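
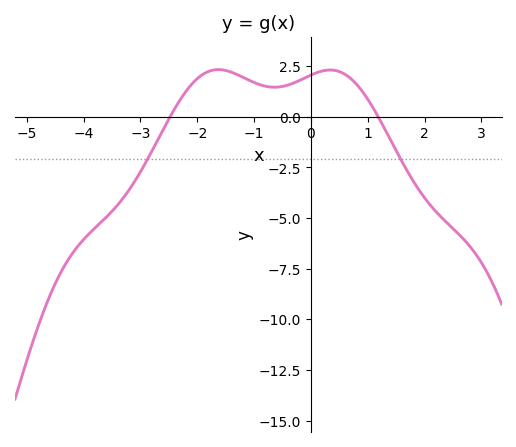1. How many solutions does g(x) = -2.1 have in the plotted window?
2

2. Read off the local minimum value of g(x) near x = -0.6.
1.4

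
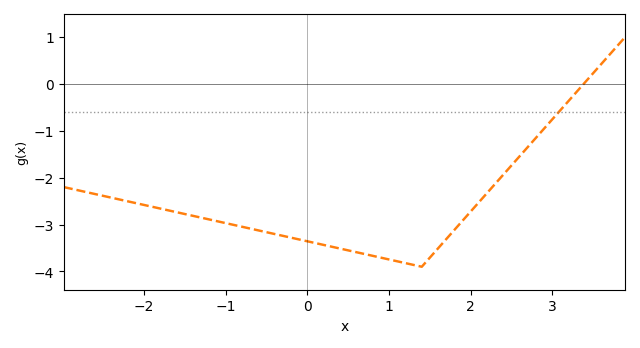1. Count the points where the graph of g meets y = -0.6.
1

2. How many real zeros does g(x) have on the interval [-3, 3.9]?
1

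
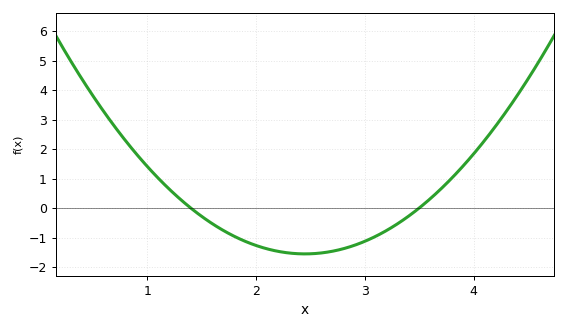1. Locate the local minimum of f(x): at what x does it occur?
2.45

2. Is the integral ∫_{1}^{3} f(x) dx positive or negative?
negative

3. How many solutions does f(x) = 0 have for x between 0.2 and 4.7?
2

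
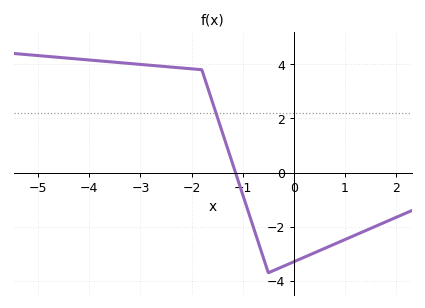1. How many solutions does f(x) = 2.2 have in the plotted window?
1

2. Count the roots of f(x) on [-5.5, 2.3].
1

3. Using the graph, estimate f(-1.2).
0.4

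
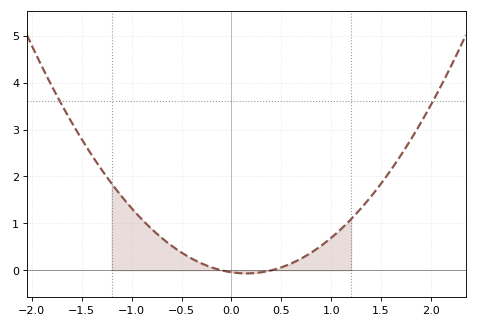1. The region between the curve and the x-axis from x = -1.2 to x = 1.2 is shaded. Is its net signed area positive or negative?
positive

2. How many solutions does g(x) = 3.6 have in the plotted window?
2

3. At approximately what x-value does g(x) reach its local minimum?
0.15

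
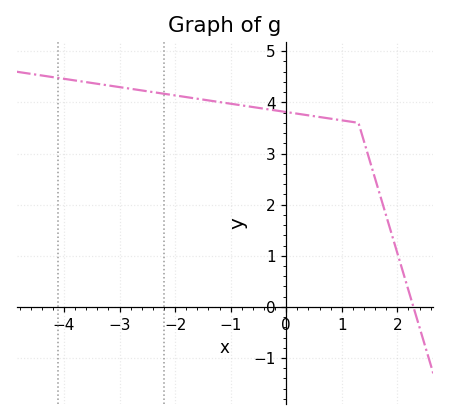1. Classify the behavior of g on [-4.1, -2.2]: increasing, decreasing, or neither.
decreasing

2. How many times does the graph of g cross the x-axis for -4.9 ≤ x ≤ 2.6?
1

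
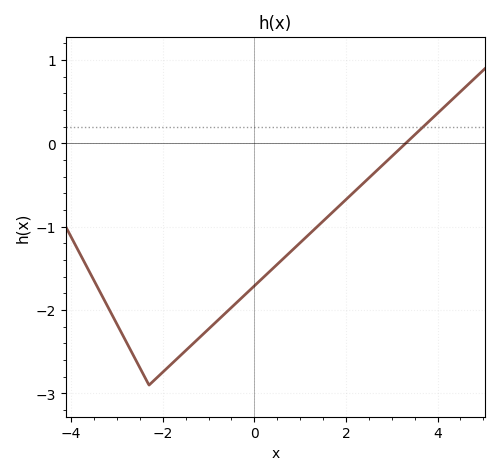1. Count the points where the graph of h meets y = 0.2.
1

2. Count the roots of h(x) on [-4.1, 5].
1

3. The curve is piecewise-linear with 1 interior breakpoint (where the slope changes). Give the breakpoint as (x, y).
(-2.3, -2.9)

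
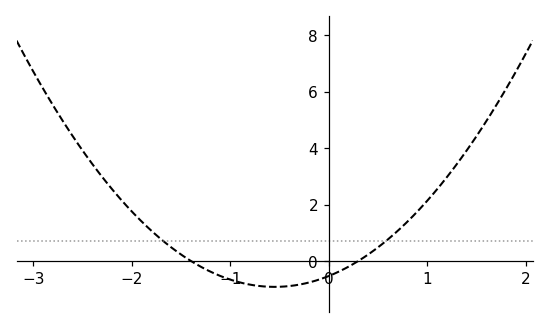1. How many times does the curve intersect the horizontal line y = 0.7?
2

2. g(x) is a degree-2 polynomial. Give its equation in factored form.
y = 1.27(x + 1.4)(x - 0.3)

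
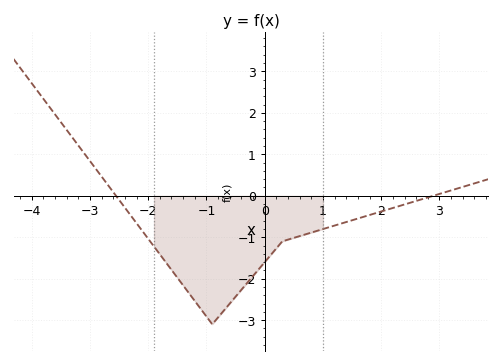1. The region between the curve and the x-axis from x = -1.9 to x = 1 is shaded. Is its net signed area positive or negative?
negative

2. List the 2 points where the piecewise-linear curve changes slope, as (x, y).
(-0.9, -3.1); (0.3, -1.1)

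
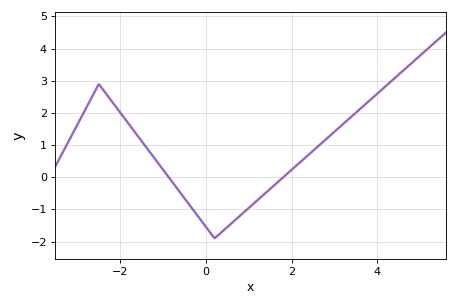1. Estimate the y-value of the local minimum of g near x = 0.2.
-1.9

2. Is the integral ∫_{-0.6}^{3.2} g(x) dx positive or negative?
negative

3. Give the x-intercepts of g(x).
-0.8, 1.8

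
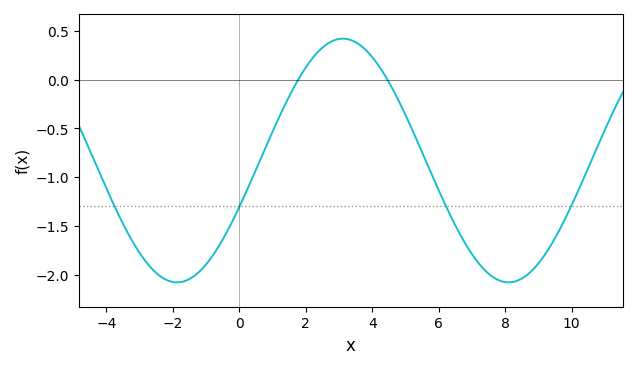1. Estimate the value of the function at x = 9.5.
-1.62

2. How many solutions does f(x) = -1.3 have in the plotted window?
4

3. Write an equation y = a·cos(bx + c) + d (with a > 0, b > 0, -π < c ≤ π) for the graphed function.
y = 1.25cos(0.63x - 1.96) - 0.83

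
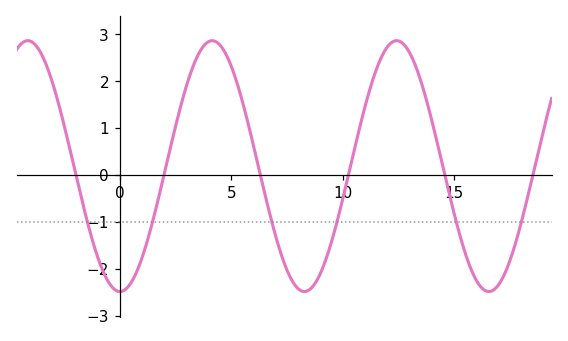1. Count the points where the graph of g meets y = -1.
6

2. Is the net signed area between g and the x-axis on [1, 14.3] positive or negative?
positive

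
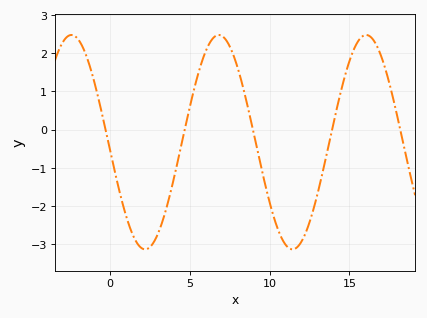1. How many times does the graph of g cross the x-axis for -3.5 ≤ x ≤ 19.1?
5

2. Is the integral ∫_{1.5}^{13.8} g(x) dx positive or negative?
negative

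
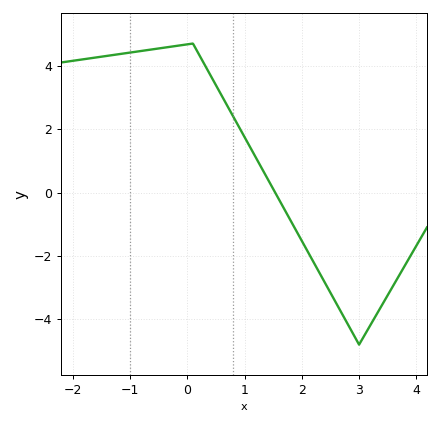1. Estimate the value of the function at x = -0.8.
4.47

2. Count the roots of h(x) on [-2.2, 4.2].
1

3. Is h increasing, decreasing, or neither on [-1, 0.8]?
neither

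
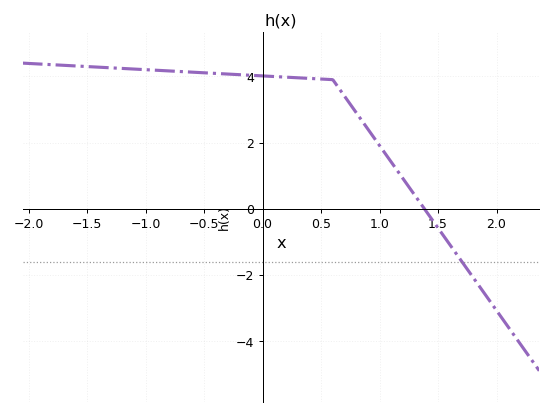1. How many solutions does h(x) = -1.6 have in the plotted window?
1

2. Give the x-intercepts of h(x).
1.38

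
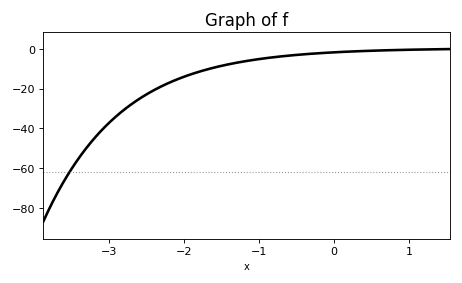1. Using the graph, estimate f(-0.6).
-3.4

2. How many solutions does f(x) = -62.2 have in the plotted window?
1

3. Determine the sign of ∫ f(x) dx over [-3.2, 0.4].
negative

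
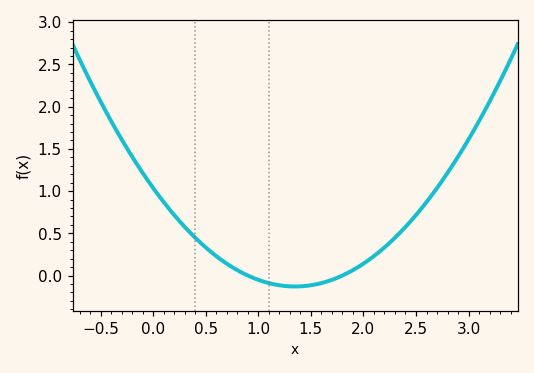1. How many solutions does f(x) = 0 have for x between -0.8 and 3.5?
2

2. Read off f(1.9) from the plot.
0.064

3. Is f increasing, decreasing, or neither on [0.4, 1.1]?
decreasing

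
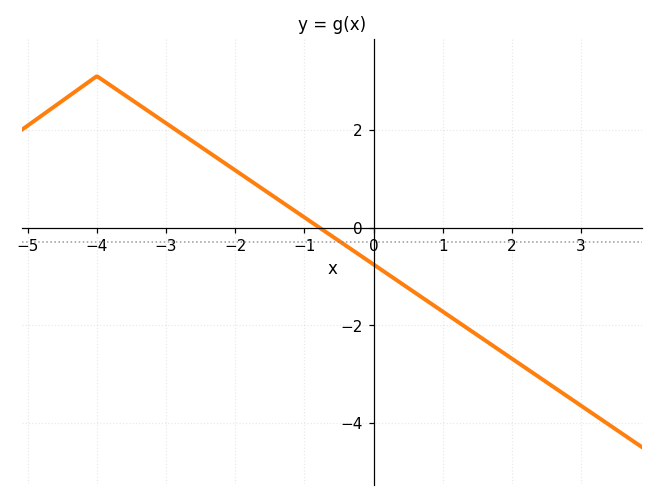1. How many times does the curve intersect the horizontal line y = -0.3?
1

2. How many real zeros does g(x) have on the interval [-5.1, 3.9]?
1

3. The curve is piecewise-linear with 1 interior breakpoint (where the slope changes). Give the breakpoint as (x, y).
(-4, 3.1)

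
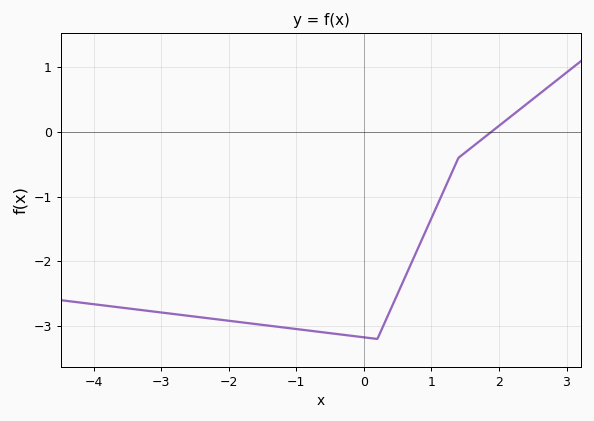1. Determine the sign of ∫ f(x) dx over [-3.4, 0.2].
negative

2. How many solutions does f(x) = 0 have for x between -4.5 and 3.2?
1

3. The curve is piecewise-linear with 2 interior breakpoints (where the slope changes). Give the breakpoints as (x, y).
(0.2, -3.2); (1.4, -0.4)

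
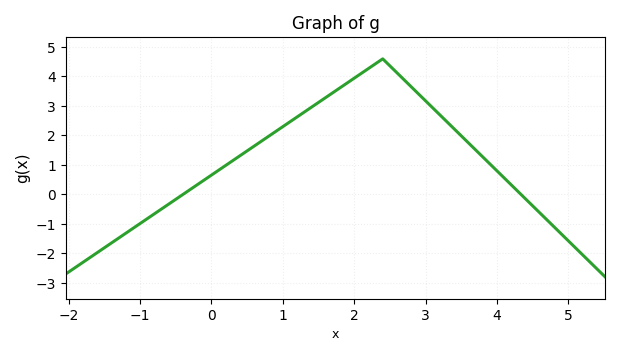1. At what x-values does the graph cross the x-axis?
-0.398, 4.34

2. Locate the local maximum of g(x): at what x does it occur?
2.4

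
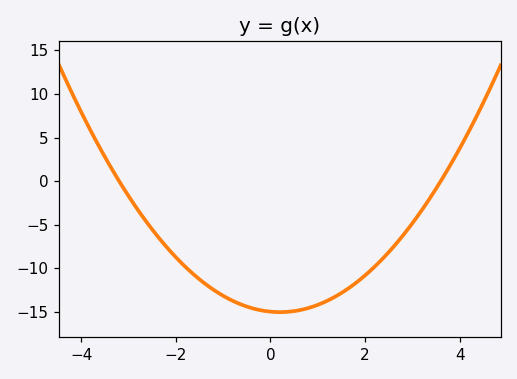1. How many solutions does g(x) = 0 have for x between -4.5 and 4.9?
2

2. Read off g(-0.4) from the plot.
-14.5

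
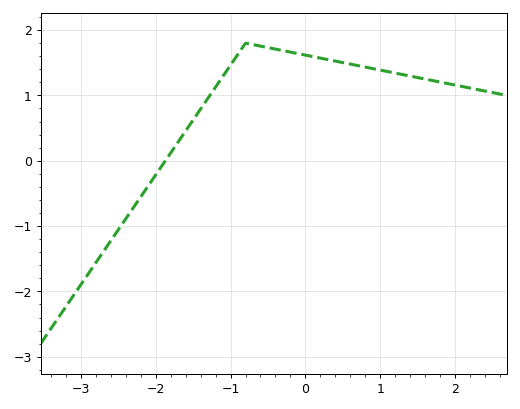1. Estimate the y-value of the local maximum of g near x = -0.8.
1.8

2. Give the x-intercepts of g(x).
-1.87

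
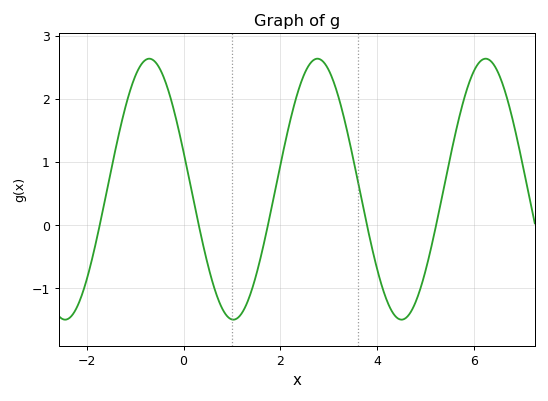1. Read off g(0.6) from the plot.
-0.91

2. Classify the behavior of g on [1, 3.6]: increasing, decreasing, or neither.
neither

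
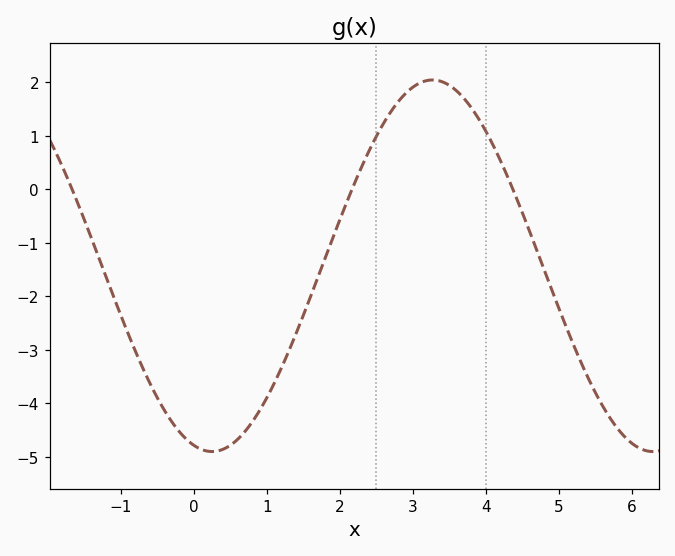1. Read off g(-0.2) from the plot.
-4.5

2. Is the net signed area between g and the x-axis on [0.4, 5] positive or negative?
negative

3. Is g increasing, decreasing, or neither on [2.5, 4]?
neither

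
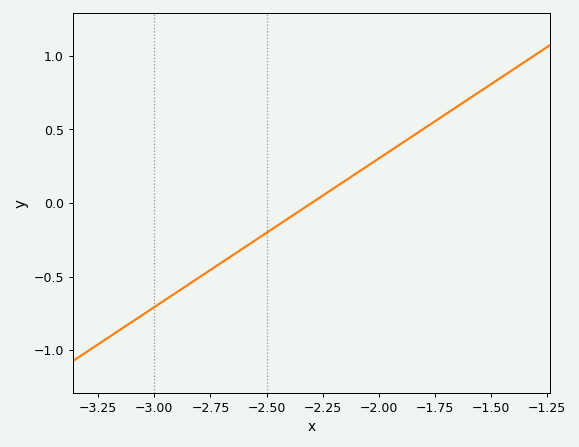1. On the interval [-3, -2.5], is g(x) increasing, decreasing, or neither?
increasing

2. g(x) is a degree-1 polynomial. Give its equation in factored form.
y = 1.01(x + 2.3)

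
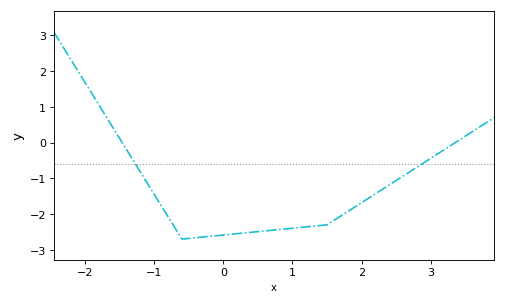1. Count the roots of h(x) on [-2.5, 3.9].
2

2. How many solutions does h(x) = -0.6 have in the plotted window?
2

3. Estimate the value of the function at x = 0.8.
-2.43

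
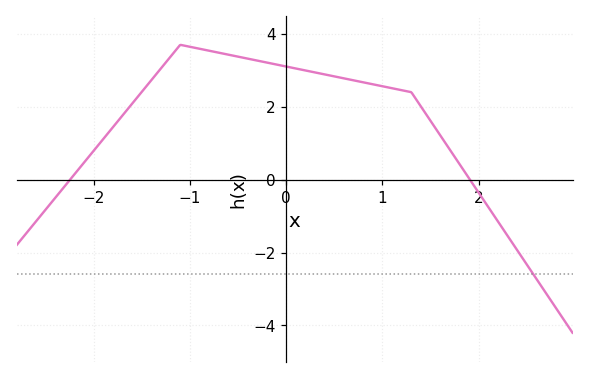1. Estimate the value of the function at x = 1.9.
0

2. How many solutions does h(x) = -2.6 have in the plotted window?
1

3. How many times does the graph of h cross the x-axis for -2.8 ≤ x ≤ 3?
2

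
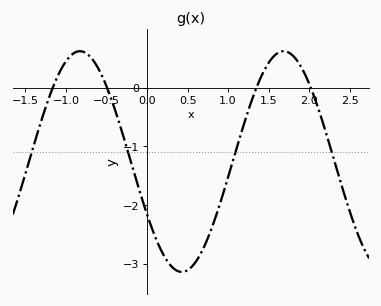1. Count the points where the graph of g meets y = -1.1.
4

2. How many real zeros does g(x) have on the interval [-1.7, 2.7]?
4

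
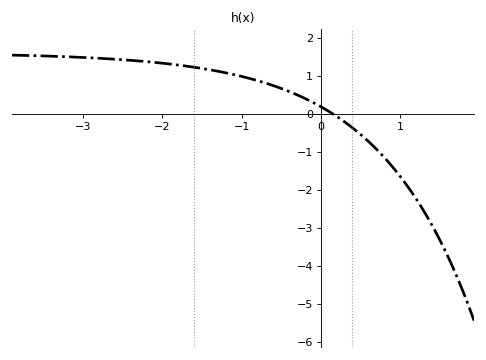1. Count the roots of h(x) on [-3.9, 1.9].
1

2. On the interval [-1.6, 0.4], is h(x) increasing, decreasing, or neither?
decreasing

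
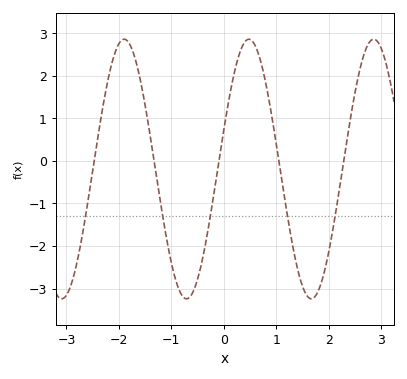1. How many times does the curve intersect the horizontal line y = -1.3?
5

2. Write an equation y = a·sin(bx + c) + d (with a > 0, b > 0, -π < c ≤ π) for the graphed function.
y = 3.05sin(2.6x + 0.3) - 0.19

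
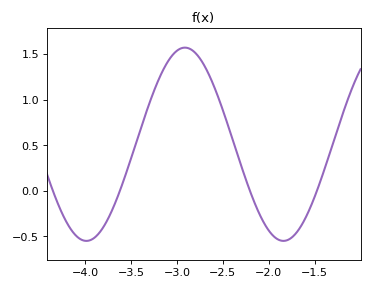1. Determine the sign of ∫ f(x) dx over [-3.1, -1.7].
positive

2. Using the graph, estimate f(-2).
-0.45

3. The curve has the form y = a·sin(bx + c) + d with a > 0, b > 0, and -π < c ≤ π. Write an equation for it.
y = 1.06sin(2.9x - 2.5) + 0.51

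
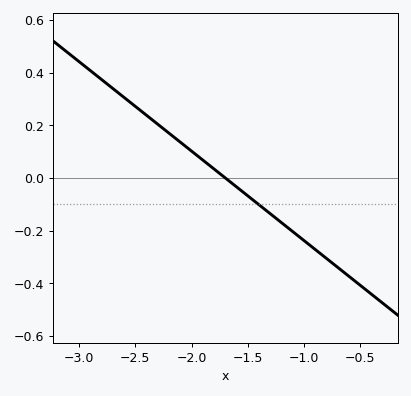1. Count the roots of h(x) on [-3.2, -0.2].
1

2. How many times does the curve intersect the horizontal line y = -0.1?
1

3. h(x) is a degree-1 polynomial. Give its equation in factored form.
y = -0.34(x + 1.7)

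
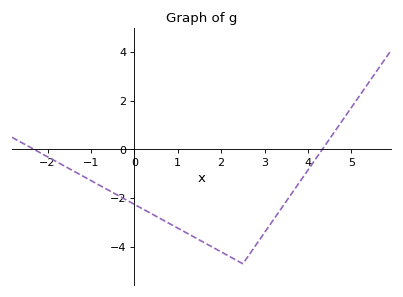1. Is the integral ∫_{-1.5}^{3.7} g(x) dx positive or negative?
negative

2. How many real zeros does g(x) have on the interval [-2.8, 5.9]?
2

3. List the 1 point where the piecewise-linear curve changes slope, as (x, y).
(2.5, -4.7)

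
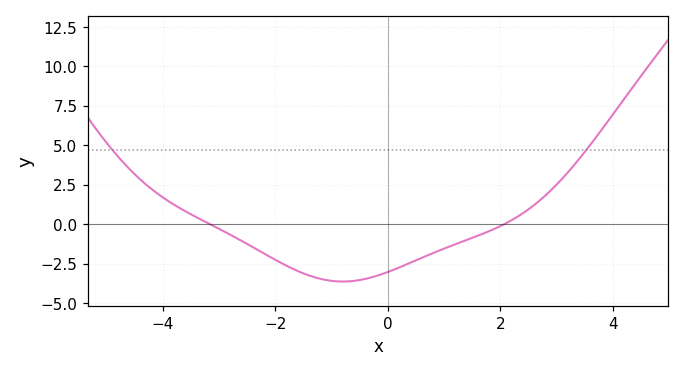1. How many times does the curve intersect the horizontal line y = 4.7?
2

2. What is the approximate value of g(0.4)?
-2.45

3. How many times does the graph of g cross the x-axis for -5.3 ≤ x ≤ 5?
2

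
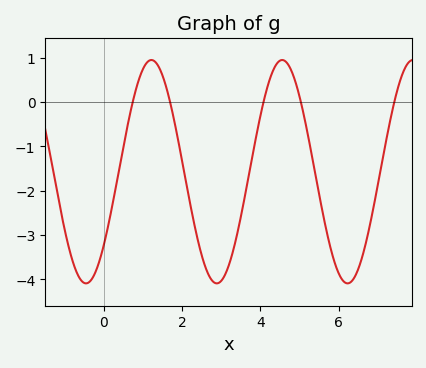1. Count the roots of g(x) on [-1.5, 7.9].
5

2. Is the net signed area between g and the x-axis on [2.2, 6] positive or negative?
negative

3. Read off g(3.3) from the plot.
-3.4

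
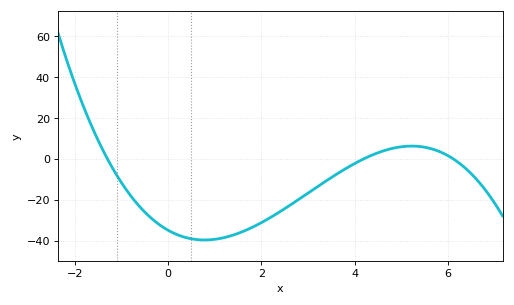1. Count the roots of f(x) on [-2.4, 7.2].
3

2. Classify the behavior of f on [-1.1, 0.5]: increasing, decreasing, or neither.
decreasing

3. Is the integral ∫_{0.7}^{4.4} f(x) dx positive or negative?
negative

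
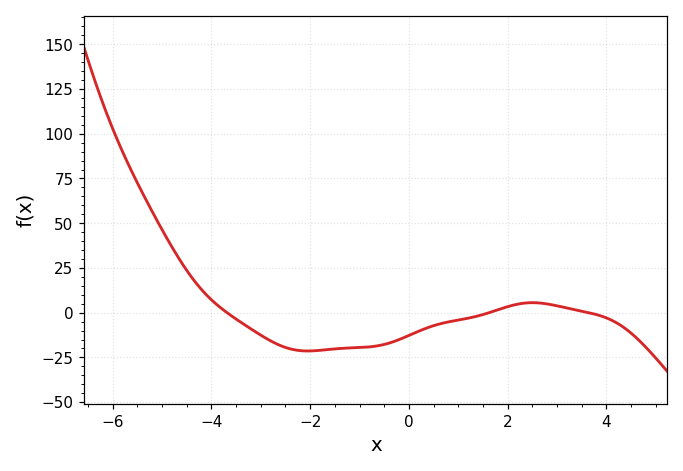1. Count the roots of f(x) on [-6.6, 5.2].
3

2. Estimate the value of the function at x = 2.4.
5.5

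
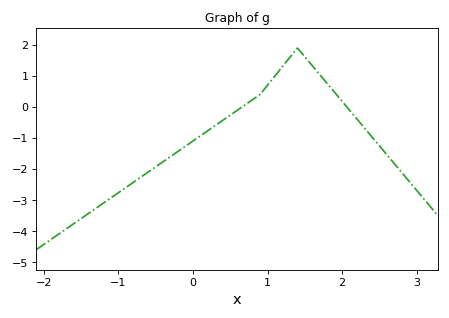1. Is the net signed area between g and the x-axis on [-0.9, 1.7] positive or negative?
negative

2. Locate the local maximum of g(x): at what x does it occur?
1.4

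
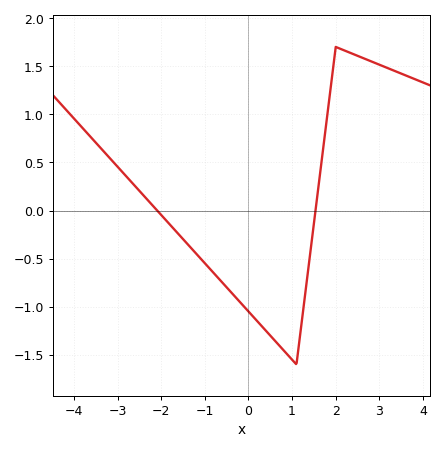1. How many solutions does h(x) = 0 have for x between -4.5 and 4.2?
2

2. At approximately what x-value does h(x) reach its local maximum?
2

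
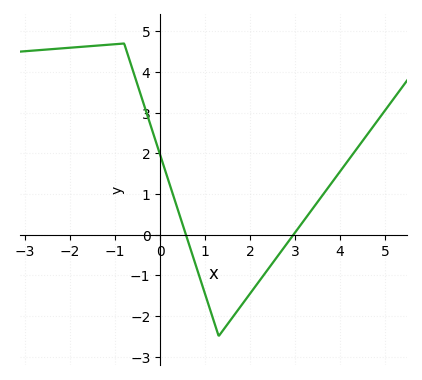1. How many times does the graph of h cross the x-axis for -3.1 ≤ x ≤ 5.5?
2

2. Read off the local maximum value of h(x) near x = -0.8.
4.7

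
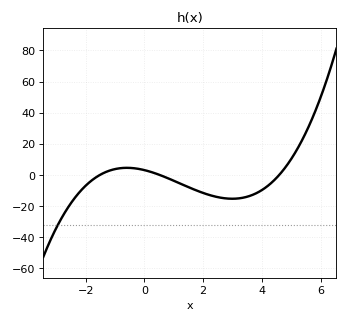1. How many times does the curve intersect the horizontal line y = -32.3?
1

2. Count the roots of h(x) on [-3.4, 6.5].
3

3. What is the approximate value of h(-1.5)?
0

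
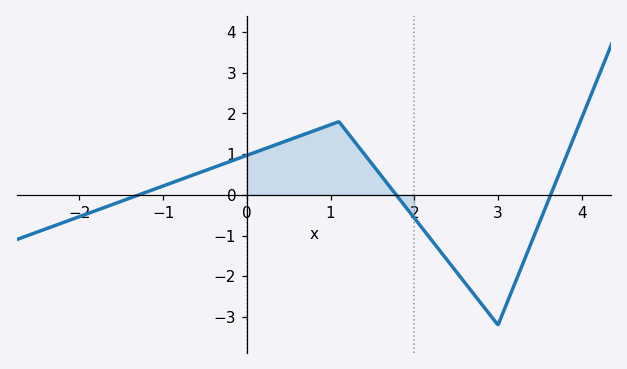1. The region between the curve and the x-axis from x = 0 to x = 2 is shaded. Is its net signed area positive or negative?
positive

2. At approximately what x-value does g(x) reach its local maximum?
1.1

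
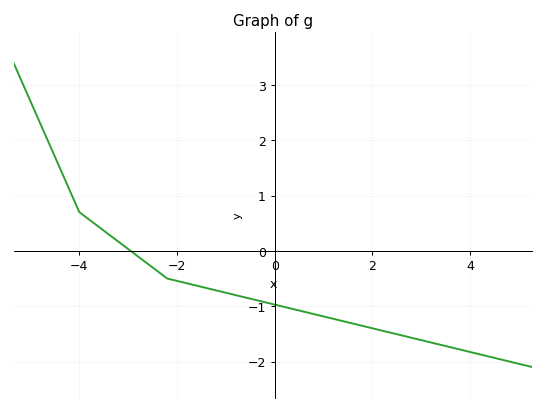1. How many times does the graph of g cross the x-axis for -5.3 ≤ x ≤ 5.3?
1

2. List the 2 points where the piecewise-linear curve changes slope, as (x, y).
(-4, 0.7); (-2.2, -0.5)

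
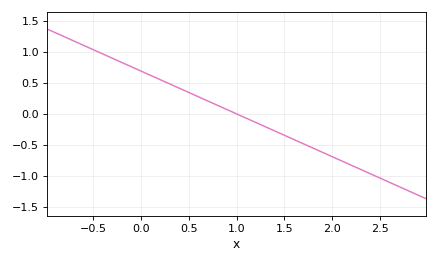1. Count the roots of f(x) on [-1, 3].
1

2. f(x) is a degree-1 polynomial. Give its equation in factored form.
y = -0.69(x - 1)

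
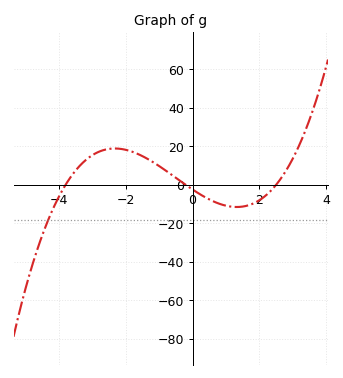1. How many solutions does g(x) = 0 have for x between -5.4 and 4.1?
3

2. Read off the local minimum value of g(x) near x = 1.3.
-12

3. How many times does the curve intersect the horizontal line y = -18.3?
1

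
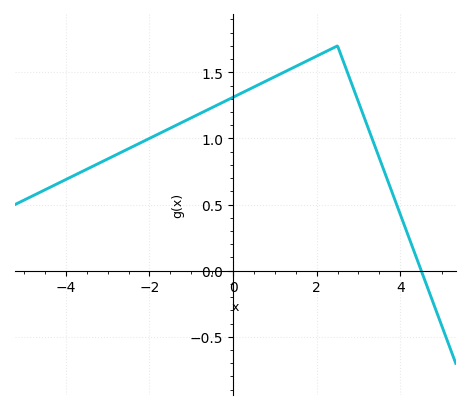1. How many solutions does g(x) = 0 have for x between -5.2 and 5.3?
1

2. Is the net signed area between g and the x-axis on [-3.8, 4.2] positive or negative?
positive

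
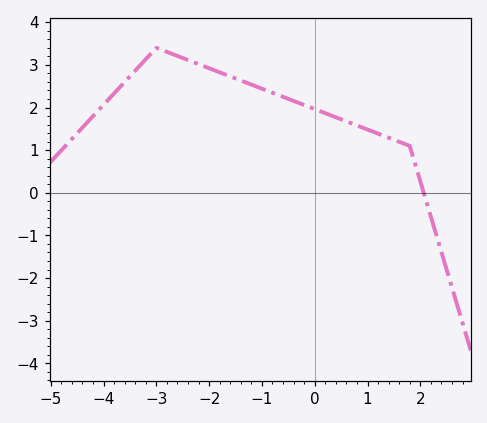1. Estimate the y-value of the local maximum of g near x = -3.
3.4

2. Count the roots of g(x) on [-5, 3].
1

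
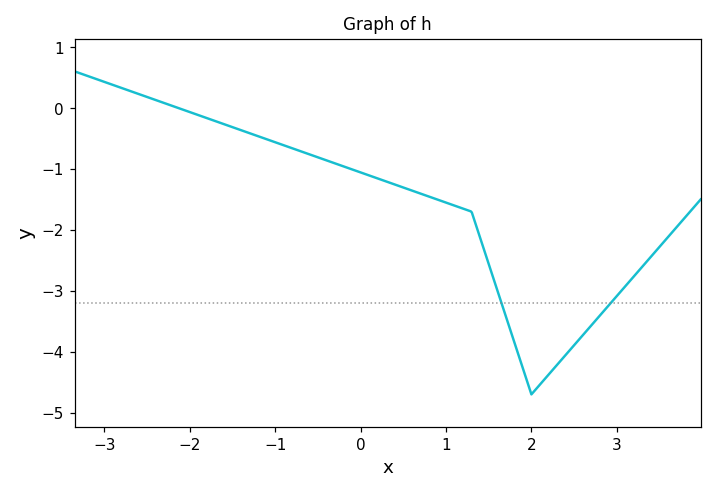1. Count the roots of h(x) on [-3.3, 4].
1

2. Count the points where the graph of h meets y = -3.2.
2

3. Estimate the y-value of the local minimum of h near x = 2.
-4.7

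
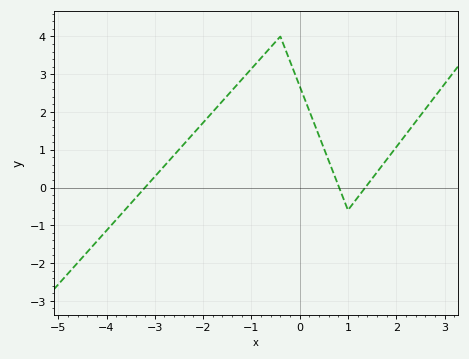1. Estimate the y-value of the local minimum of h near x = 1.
-0.599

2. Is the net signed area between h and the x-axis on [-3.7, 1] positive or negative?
positive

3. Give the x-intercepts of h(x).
-3.2, 0.817, 1.36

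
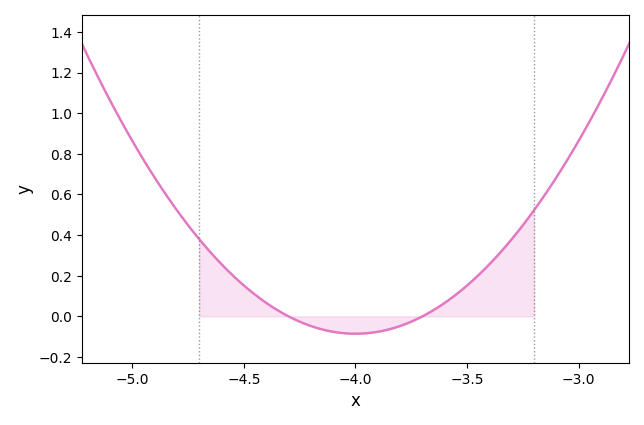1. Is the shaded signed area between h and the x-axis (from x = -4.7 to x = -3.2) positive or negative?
positive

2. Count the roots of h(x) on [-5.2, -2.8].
2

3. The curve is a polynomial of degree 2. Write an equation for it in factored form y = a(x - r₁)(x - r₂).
y = 0.95(x + 4.3)(x + 3.7)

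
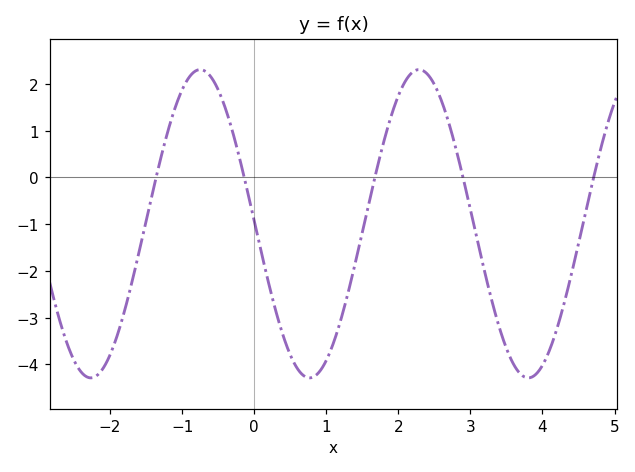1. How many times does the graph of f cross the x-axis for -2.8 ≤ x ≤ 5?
5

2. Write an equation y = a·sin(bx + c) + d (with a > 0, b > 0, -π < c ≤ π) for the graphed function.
y = 3.3sin(2.1x + 3.1) - 0.99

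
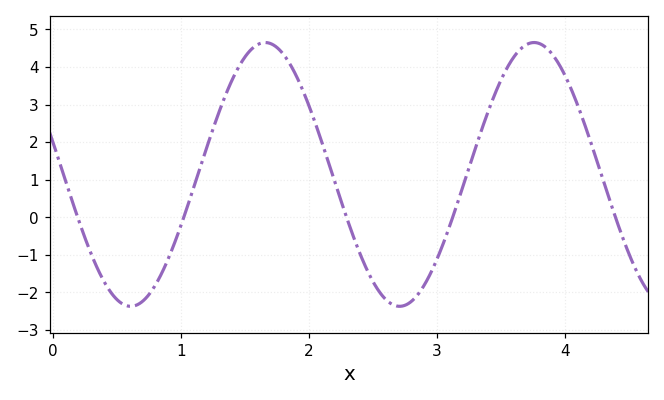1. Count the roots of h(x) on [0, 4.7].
5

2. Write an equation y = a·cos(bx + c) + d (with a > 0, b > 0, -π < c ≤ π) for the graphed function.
y = 3.51cos(3x + 1.3) + 1.14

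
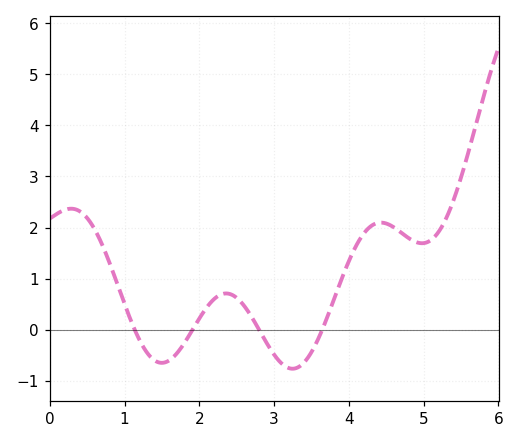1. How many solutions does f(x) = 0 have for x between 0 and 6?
4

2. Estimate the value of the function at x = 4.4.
2.09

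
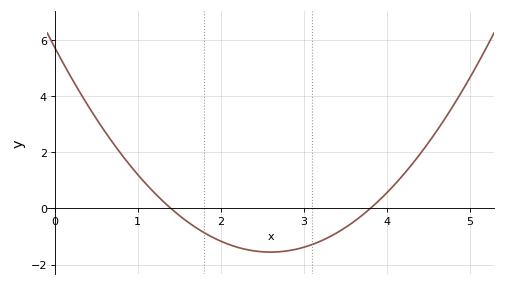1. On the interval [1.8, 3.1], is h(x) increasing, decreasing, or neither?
neither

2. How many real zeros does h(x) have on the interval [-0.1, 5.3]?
2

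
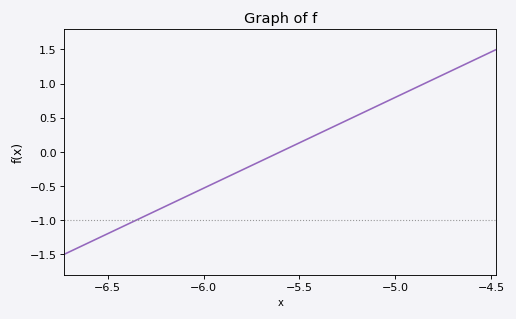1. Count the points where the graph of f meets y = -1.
1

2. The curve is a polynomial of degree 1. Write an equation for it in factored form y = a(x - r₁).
y = 1.33(x + 5.6)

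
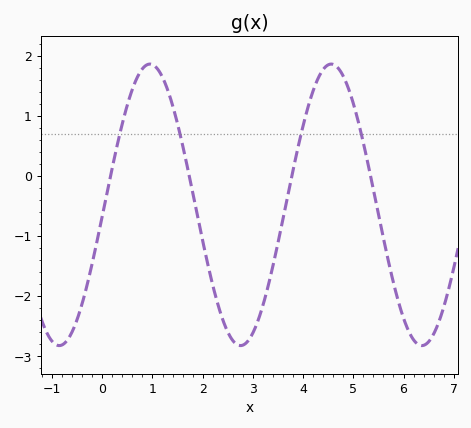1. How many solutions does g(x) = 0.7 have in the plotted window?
4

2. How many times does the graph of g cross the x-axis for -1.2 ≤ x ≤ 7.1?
4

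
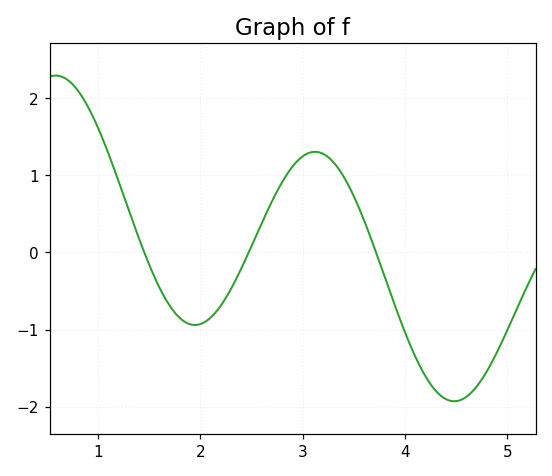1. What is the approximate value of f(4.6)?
-1.9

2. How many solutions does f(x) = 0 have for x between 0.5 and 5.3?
3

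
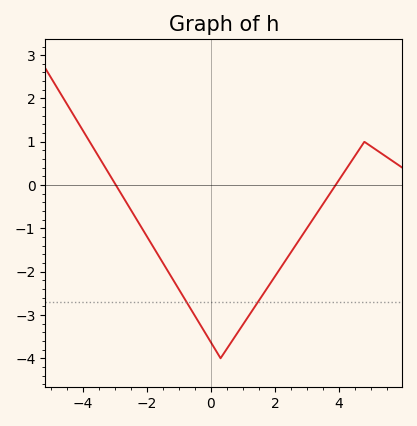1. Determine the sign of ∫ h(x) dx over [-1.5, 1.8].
negative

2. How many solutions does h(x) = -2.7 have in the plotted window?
2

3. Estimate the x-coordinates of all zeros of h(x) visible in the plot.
-2.98, 3.9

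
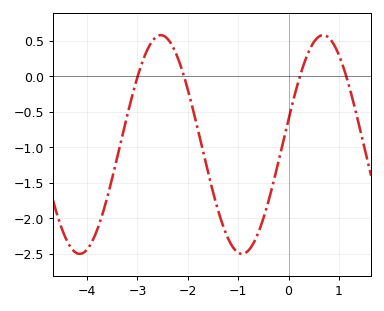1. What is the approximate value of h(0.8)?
0.55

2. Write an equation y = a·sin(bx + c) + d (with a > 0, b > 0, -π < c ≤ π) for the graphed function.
y = 1.54sin(1.9x + 0.23) - 0.96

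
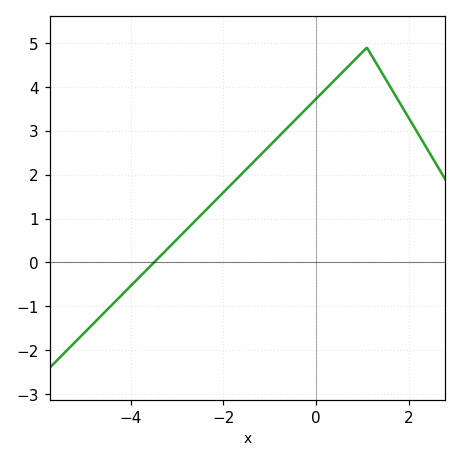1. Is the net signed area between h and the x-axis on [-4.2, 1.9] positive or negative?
positive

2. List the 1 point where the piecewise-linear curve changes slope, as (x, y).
(1.1, 4.9)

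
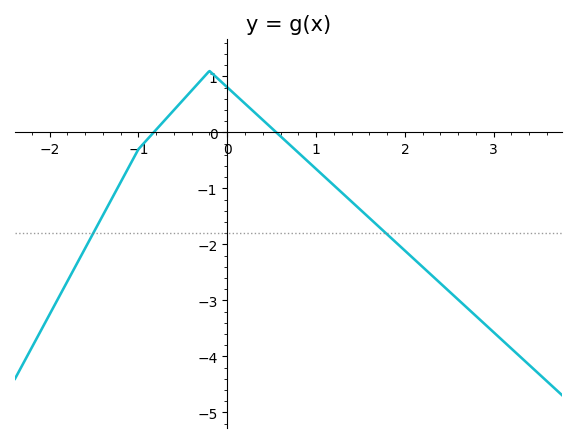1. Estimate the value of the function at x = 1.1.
-0.8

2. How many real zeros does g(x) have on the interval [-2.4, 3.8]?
2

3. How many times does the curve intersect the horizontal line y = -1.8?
2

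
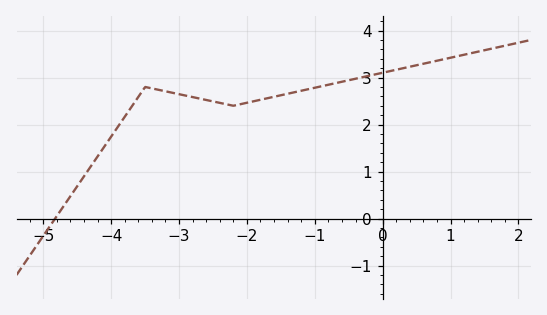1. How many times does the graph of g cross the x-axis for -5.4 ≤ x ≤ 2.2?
1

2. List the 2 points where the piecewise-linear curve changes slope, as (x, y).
(-3.5, 2.8); (-2.2, 2.4)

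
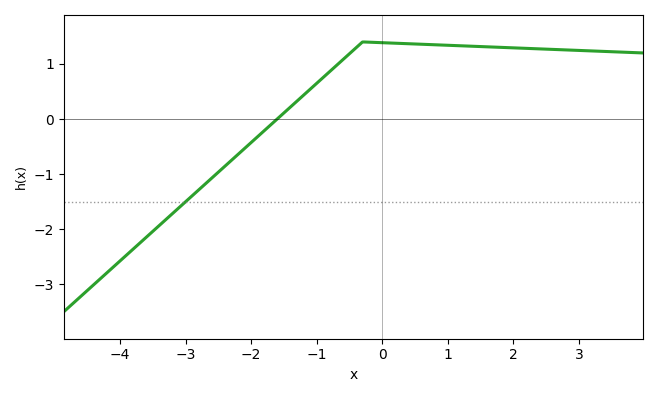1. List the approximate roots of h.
-1.6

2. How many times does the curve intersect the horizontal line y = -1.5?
1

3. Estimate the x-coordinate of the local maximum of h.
-0.296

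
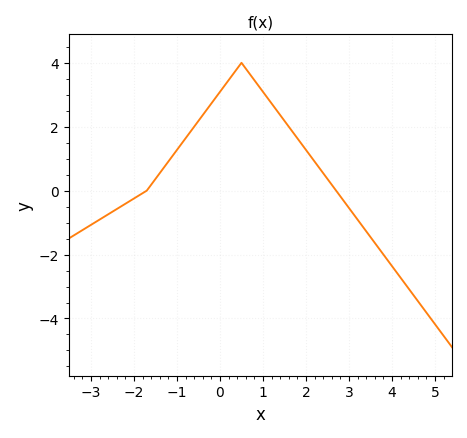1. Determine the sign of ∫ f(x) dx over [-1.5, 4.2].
positive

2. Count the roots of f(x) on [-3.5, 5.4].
2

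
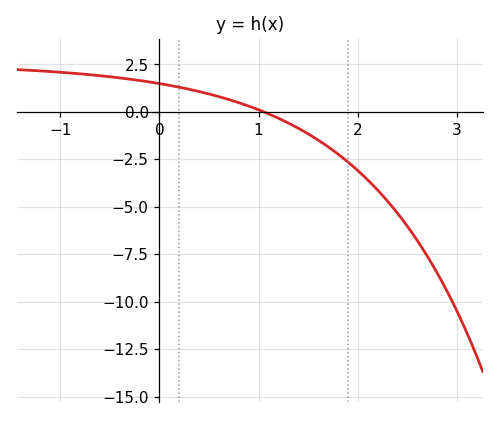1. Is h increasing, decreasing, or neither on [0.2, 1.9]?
decreasing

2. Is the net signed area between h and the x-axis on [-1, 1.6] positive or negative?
positive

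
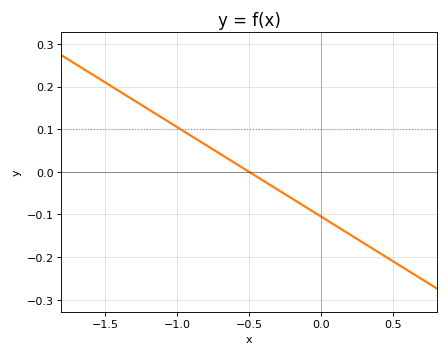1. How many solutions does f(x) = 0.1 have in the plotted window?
1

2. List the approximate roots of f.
-0.5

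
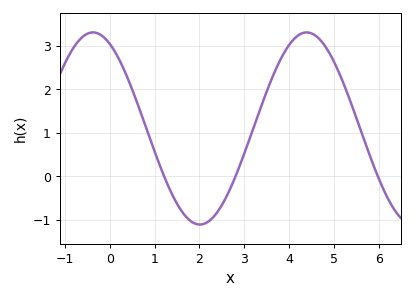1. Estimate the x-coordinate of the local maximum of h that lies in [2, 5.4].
4.4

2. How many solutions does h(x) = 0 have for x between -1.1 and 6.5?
3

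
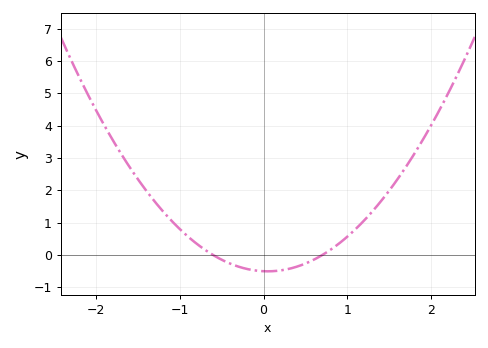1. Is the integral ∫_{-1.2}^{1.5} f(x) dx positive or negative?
positive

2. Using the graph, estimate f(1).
0.571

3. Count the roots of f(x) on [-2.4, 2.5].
2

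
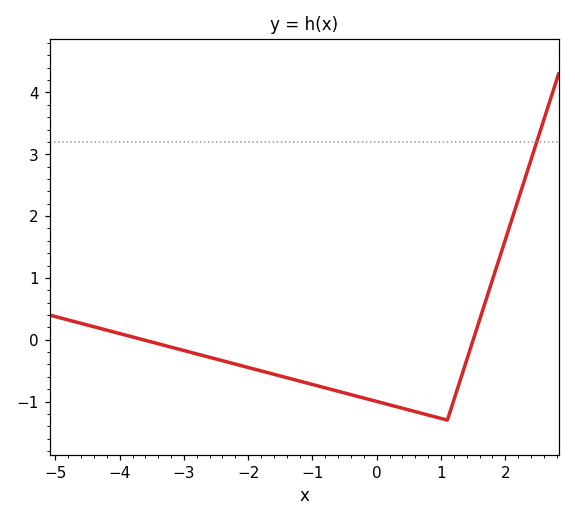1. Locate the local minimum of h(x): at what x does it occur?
1.1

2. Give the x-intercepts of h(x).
-3.63, 1.5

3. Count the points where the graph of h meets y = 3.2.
1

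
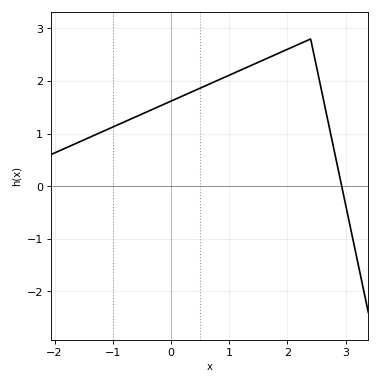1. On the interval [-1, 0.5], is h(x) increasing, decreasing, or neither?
increasing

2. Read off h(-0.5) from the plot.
1.37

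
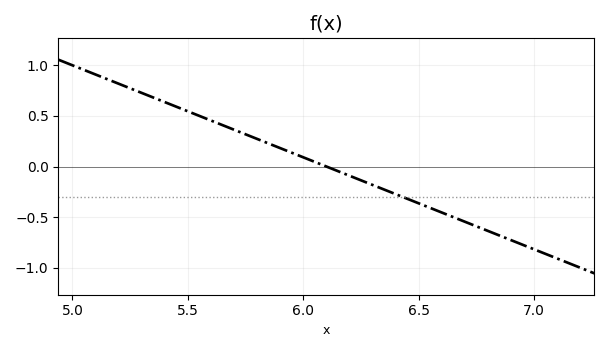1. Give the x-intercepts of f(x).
6.1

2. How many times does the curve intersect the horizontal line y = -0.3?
1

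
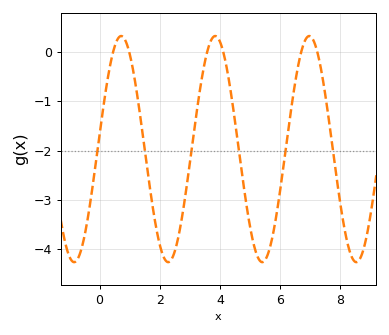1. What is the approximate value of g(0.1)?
-1.2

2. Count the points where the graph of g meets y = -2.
6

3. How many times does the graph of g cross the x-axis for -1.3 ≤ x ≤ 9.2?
6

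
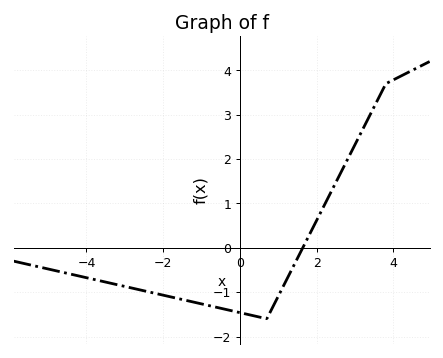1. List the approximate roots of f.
1.6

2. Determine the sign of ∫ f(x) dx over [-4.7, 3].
negative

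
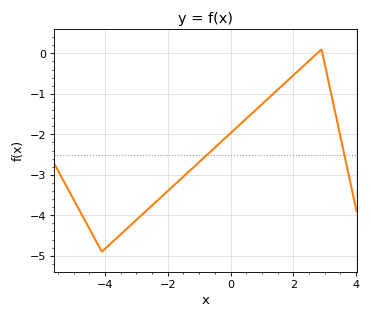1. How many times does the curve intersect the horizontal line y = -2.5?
2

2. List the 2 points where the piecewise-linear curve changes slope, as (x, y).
(-4.1, -4.9); (2.9, 0.1)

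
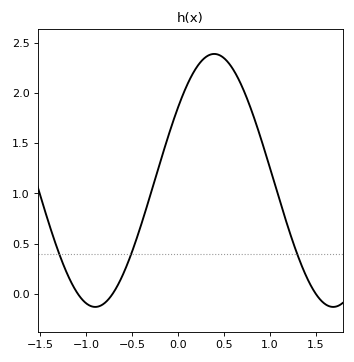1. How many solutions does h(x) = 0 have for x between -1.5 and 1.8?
3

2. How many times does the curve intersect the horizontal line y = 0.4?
3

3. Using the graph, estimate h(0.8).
1.85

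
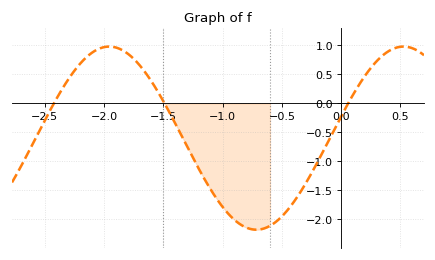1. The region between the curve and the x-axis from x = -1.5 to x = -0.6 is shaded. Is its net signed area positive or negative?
negative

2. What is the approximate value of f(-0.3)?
-1.4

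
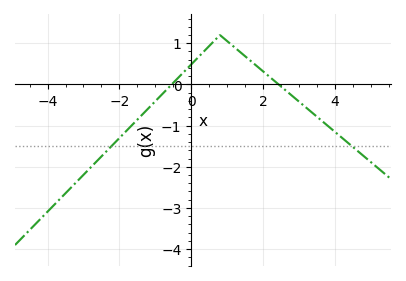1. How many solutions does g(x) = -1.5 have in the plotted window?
2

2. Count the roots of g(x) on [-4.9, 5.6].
2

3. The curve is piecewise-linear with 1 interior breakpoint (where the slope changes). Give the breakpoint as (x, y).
(0.8, 1.2)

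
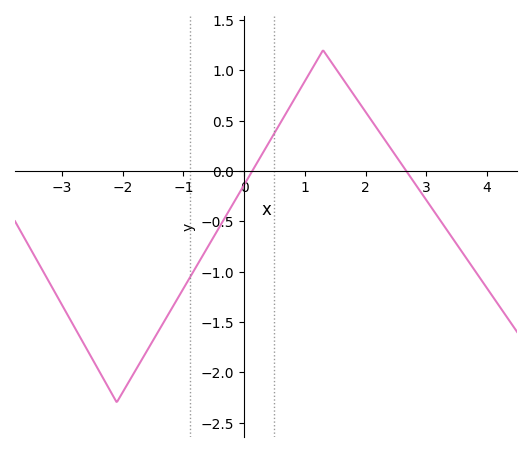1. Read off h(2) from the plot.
0.6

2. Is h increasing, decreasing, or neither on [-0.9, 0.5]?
increasing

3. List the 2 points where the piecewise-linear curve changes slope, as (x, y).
(-2.1, -2.3); (1.3, 1.2)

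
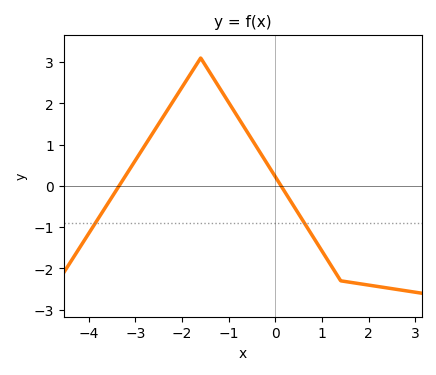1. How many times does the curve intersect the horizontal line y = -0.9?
2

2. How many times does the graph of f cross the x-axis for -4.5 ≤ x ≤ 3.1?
2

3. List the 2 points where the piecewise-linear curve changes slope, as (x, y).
(-1.6, 3.1); (1.4, -2.3)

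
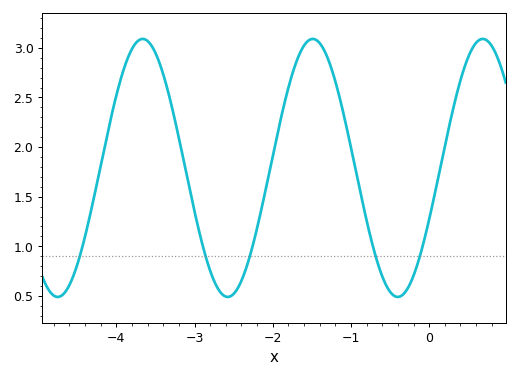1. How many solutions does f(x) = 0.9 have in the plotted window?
5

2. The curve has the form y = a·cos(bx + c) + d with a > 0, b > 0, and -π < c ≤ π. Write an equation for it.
y = 1.3cos(2.89x - 1.98) + 1.79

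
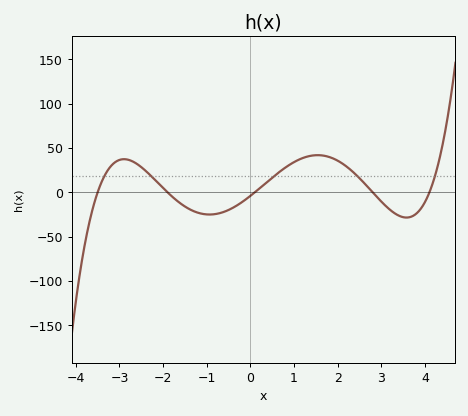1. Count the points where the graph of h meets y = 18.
5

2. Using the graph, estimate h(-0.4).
-17.4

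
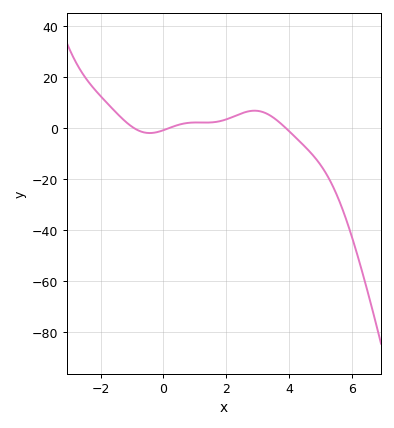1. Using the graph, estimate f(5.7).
-31.7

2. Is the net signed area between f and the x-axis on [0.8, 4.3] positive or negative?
positive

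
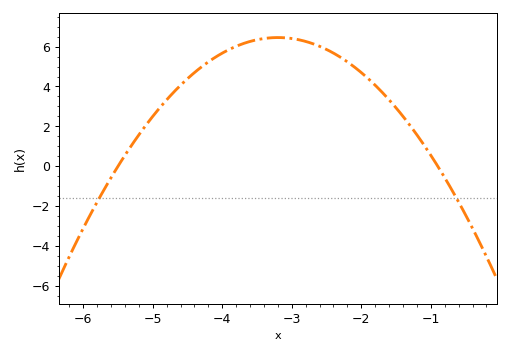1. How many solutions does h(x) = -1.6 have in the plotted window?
2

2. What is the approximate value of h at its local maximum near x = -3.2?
6.45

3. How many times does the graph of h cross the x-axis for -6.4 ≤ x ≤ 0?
2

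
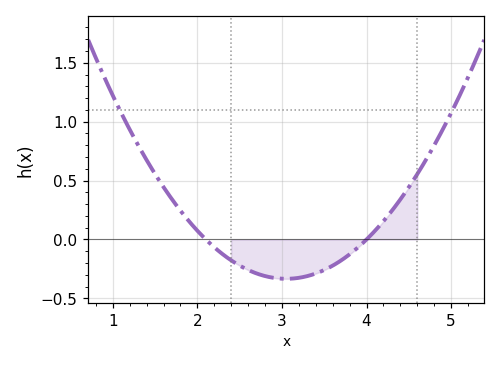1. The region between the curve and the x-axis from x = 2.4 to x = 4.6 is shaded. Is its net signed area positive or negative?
negative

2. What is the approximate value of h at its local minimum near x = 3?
-0.35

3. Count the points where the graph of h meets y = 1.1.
2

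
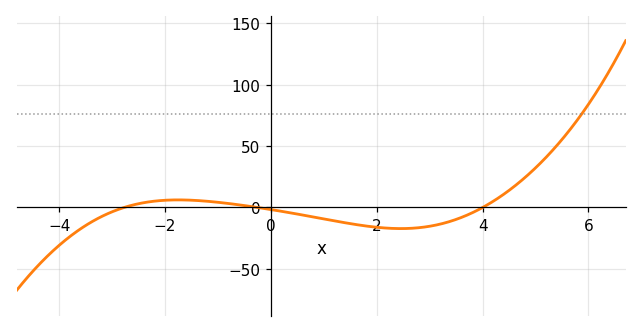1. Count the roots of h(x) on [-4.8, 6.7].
3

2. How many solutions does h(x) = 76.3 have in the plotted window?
1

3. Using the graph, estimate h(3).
-15.3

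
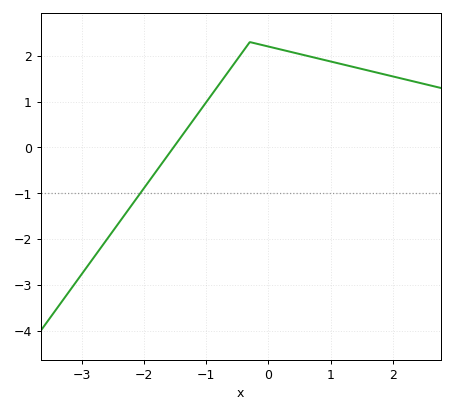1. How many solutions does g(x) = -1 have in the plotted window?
1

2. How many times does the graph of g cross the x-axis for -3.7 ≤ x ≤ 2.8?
1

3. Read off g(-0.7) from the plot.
1.55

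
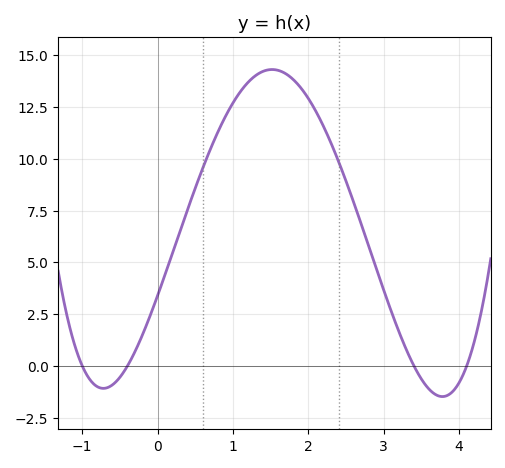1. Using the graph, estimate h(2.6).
8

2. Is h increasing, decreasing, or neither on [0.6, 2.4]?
neither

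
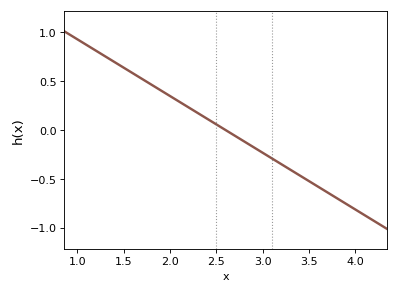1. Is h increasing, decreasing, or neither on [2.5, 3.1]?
decreasing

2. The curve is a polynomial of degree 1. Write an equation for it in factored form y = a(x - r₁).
y = -0.58(x - 2.6)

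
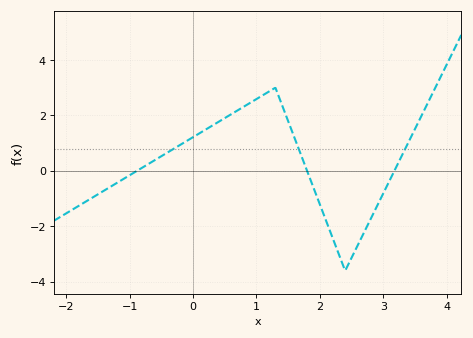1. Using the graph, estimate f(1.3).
3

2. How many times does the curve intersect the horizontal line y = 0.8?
3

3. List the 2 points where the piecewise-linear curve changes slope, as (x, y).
(1.3, 3); (2.4, -3.6)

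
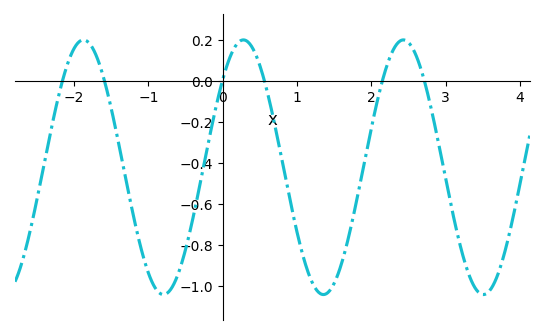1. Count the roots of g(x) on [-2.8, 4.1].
6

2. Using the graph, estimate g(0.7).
-0.22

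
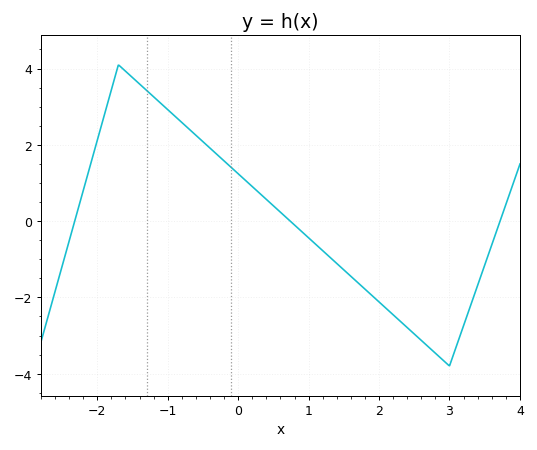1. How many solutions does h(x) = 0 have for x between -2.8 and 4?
3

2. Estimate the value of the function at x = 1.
-0.4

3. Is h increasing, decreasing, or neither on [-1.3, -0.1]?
decreasing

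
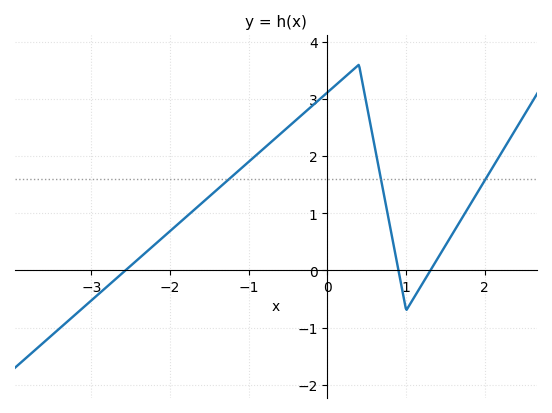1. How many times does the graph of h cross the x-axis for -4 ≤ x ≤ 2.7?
3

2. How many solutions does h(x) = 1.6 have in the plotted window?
3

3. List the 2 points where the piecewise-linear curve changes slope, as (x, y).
(0.4, 3.6); (1, -0.7)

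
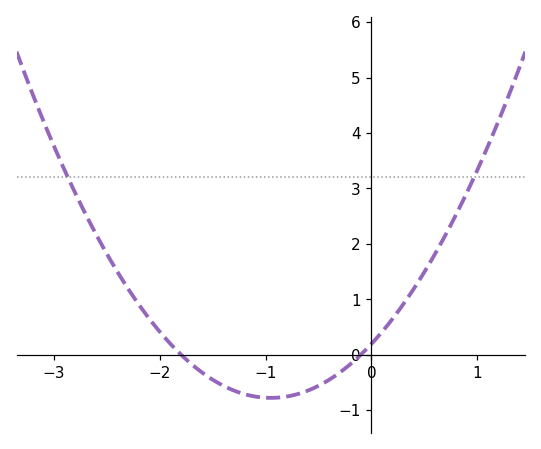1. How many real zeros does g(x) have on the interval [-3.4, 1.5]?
2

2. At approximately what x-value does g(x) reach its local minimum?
-1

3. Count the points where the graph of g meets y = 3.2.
2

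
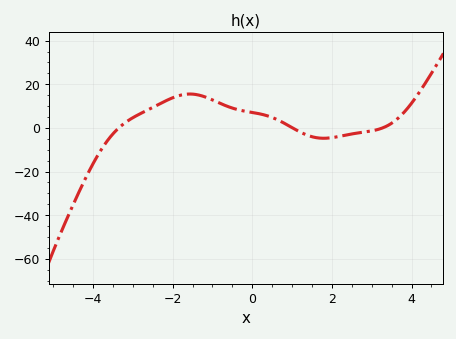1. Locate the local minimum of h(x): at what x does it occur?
1.79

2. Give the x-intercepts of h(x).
-3.35, 1.01, 3.27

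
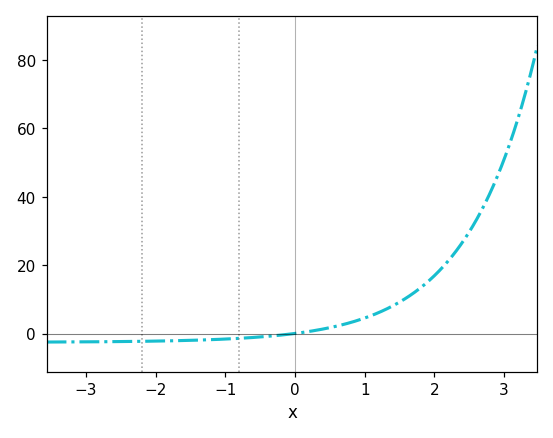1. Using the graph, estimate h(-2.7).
-2.32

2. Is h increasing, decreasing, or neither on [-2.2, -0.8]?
increasing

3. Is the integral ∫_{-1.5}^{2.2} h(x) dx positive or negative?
positive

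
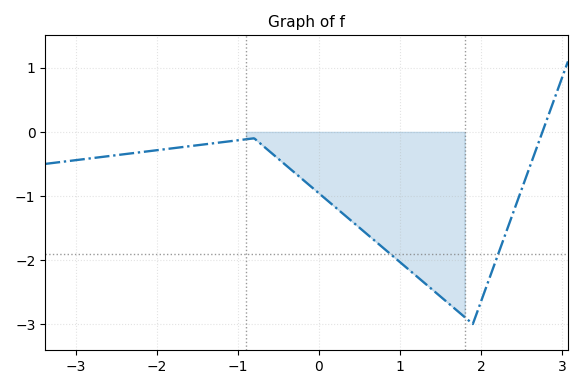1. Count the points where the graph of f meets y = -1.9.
2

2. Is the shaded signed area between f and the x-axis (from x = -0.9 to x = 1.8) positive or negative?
negative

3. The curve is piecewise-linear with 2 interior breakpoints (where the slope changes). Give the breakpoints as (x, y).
(-0.8, -0.1); (1.9, -3)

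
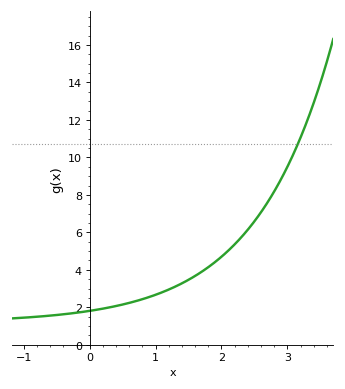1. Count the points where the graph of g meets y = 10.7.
1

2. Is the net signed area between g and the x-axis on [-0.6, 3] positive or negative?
positive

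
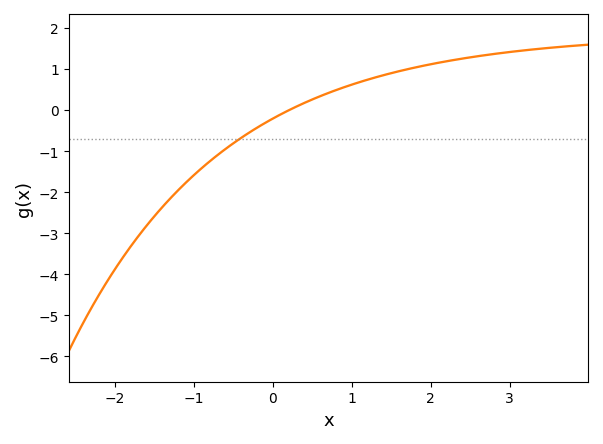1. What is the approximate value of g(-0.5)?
-0.8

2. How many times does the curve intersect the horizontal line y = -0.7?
1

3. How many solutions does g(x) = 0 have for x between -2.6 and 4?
1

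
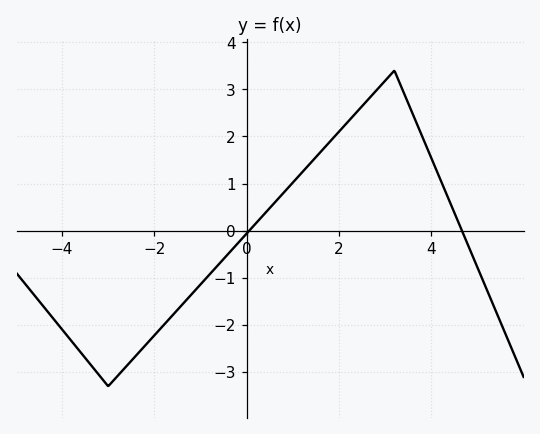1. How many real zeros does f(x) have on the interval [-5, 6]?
2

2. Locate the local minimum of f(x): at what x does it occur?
-3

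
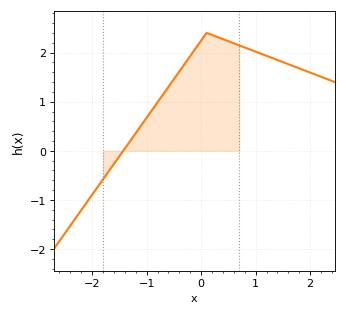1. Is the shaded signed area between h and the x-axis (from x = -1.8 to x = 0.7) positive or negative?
positive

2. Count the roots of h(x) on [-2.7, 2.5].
1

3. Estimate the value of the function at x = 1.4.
1.85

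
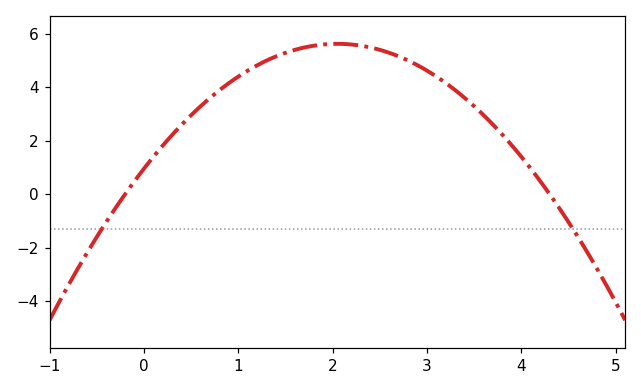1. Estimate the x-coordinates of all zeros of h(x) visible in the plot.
-0.2, 4.3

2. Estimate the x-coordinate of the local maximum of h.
2.05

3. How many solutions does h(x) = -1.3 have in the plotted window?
2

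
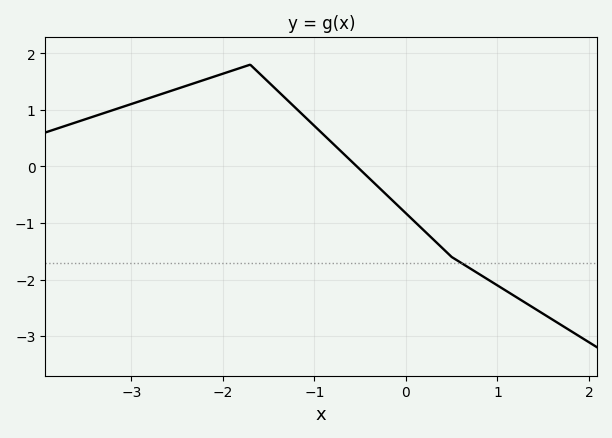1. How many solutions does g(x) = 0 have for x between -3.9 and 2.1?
1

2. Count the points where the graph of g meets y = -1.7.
1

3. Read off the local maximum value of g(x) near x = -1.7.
1.8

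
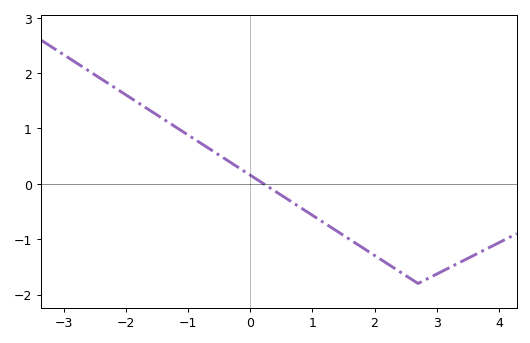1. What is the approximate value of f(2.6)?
-1.7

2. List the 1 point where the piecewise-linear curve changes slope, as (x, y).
(2.7, -1.8)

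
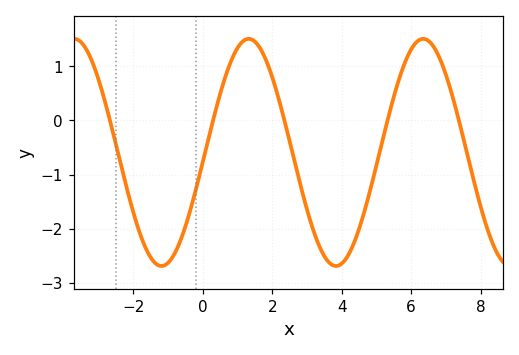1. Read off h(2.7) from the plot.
-0.9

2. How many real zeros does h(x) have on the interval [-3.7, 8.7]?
5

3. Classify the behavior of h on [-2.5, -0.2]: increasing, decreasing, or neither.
neither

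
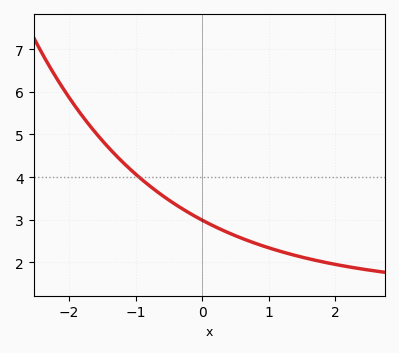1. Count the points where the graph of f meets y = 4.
1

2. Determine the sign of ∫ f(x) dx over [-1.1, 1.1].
positive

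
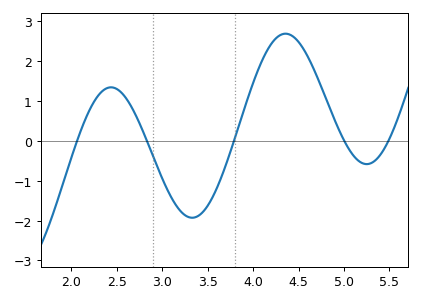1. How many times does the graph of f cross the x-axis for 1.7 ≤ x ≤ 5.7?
5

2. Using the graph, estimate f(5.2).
-0.556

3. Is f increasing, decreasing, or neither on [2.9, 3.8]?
neither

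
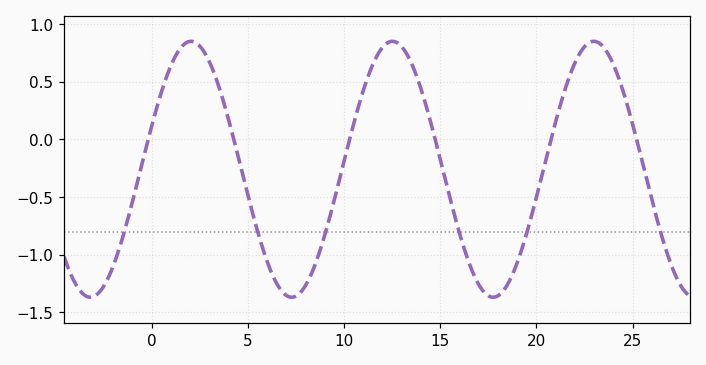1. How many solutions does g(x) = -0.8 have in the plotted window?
6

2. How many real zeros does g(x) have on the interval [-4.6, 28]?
6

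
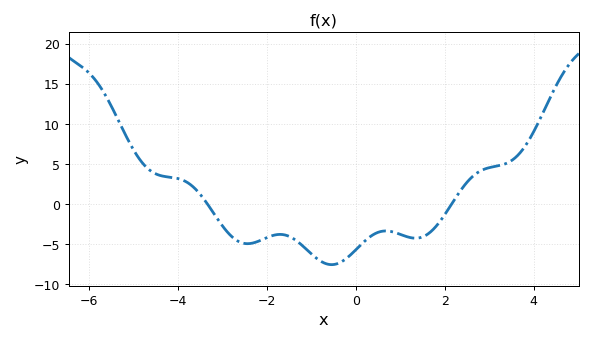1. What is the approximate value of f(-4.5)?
4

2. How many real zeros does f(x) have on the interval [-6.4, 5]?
2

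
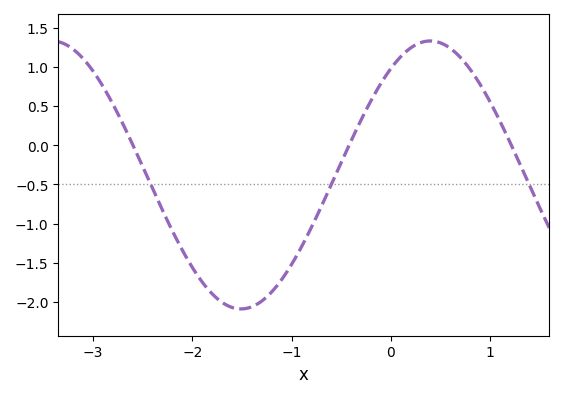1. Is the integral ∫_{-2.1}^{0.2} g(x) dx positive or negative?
negative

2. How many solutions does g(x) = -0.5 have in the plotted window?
3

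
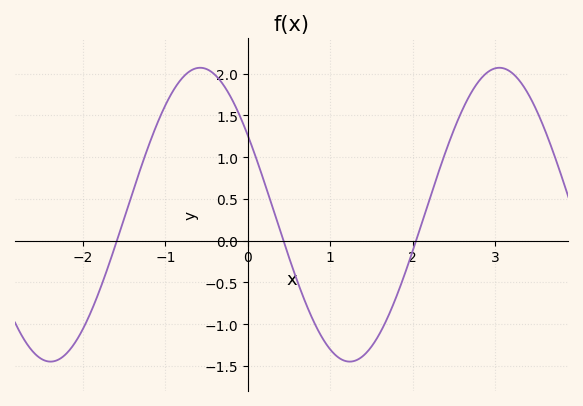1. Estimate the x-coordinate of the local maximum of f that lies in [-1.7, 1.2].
-0.6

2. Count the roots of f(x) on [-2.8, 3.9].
3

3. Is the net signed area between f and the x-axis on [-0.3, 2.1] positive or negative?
negative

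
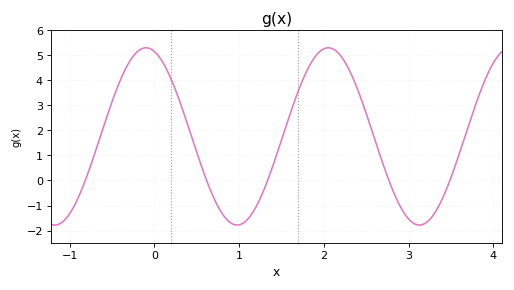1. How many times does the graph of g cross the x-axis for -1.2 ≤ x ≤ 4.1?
5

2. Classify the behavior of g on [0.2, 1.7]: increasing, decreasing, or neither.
neither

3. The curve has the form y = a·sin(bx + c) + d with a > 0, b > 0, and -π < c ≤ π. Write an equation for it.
y = 3.54sin(2.9x + 1.9) + 1.76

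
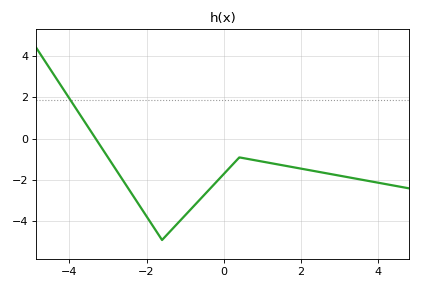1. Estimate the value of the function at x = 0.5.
-1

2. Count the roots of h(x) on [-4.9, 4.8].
1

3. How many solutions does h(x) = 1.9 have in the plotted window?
1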